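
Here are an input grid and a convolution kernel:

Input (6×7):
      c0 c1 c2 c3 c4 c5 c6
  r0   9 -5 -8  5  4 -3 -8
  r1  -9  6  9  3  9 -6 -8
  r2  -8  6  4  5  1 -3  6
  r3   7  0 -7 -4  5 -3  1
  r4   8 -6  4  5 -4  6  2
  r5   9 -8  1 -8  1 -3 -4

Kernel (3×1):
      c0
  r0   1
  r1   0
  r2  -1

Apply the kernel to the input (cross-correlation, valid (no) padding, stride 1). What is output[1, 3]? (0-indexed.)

The receptive field on the input at this output position is [3 / 5 / -4]. Elementwise product with the kernel and sum: 3·1 + -4·-1.

7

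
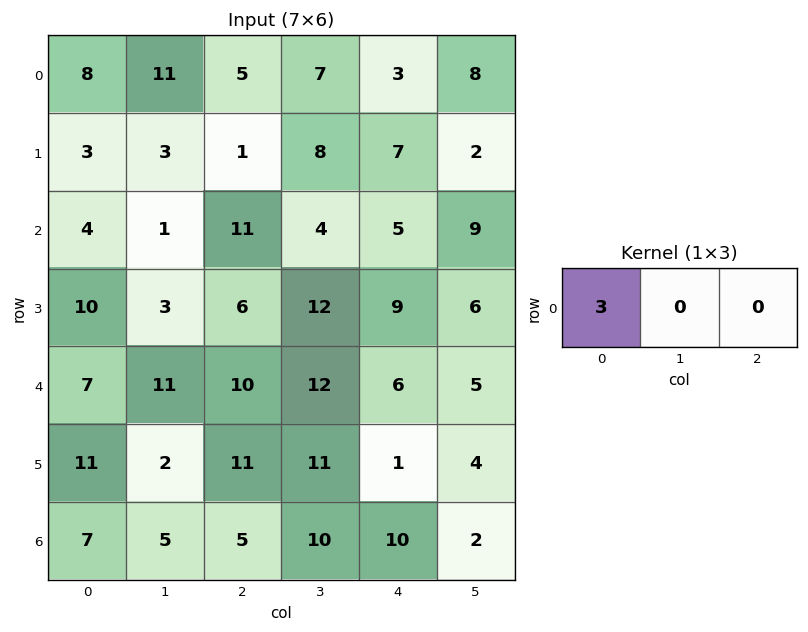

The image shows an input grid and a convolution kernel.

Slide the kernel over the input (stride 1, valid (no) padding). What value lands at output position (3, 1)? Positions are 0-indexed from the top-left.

9

The receptive field on the input at this output position is [3 6 12]. Elementwise product with the kernel and sum: 3·3.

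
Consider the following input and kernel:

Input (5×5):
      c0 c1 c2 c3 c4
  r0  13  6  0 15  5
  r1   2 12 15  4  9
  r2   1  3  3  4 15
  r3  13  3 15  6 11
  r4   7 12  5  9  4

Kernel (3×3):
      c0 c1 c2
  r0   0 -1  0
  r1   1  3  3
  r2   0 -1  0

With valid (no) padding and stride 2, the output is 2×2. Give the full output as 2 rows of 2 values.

74 35
52 53

Output[0,0]: The receptive field on the input at this output position is [13 6 0 / 2 12 15 / 1 3 3]. Elementwise product with the kernel and sum: 6·-1 + 2·1 + 12·3 + 15·3 + 3·-1.
Output[0,1]: The receptive field on the input at this output position is [0 15 5 / 15 4 9 / 3 4 15]. Elementwise product with the kernel and sum: 15·-1 + 15·1 + 4·3 + 9·3 + 4·-1.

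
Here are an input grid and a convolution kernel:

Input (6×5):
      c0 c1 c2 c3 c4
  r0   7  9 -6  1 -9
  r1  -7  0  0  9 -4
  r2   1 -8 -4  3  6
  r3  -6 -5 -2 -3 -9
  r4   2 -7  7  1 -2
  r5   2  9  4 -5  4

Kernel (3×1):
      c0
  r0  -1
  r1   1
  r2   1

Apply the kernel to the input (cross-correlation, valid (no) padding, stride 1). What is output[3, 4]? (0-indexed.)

The receptive field on the input at this output position is [-9 / -2 / 4]. Elementwise product with the kernel and sum: -9·-1 + -2·1 + 4·1.

11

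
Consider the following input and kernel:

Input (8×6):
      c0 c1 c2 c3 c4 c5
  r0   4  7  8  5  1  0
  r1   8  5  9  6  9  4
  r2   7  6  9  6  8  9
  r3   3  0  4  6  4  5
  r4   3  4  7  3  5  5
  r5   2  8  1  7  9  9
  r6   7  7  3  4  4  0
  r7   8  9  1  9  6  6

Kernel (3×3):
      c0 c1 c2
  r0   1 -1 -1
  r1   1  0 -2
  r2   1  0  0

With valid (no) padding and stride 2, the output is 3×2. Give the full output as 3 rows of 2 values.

-14 2
-10 -2
-1 -15

Output[0,0]: The receptive field on the input at this output position is [4 7 8 / 8 5 9 / 7 6 9]. Elementwise product with the kernel and sum: 4·1 + 7·-1 + 8·-1 + 8·1 + 9·-2 + 7·1.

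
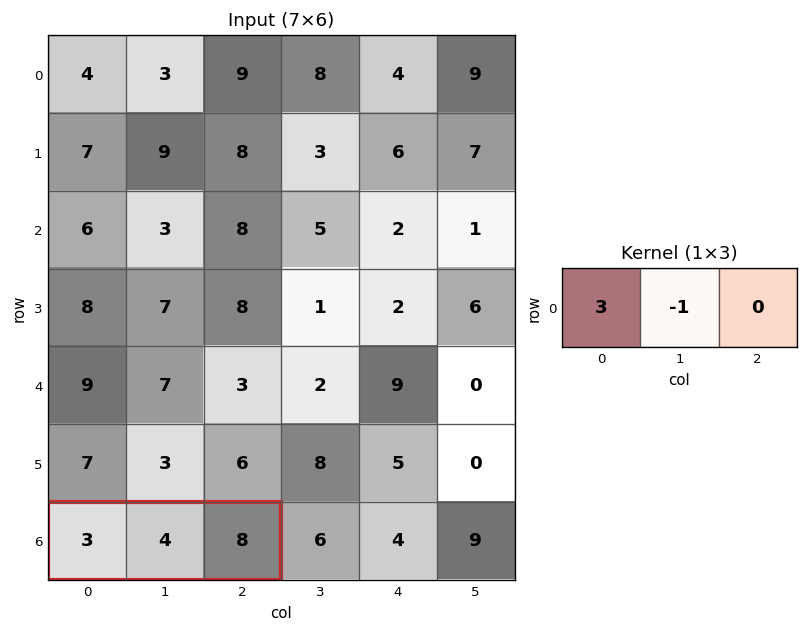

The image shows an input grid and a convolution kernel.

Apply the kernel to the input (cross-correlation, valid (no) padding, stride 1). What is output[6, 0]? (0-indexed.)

The receptive field on the input at this output position is [3 4 8]. Elementwise product with the kernel and sum: 3·3 + 4·-1.

5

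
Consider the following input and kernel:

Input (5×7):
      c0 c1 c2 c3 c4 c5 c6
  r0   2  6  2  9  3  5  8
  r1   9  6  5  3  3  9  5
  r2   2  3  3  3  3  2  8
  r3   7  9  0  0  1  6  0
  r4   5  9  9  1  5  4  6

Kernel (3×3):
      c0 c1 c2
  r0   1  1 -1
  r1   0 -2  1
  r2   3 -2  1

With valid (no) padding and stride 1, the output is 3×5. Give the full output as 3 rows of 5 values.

Output[0,0]: The receptive field on the input at this output position is [2 6 2 / 9 6 5 / 2 3 3]. Elementwise product with the kernel and sum: 2·1 + 6·1 + 2·-1 + 6·-2 + 5·1 + 2·3 + 3·-2 + 3·1.
Output[0,1]: The receptive field on the input at this output position is [6 2 9 / 6 5 3 / 3 3 3]. Elementwise product with the kernel and sum: 6·1 + 2·1 + 9·-1 + 5·-2 + 3·1 + 3·3 + 3·-2 + 3·1.

2 -2 11 15 0
10 32 3 -3 2
-10 13 34 5 -2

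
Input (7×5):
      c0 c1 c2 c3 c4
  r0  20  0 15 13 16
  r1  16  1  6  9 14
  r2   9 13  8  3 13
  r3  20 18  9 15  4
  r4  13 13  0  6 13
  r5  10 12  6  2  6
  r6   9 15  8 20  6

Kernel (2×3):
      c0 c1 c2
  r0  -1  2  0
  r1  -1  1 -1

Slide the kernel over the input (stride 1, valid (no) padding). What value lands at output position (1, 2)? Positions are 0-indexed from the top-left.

The receptive field on the input at this output position is [6 9 14 / 8 3 13]. Elementwise product with the kernel and sum: 6·-1 + 9·2 + 8·-1 + 3·1 + 13·-1.

-6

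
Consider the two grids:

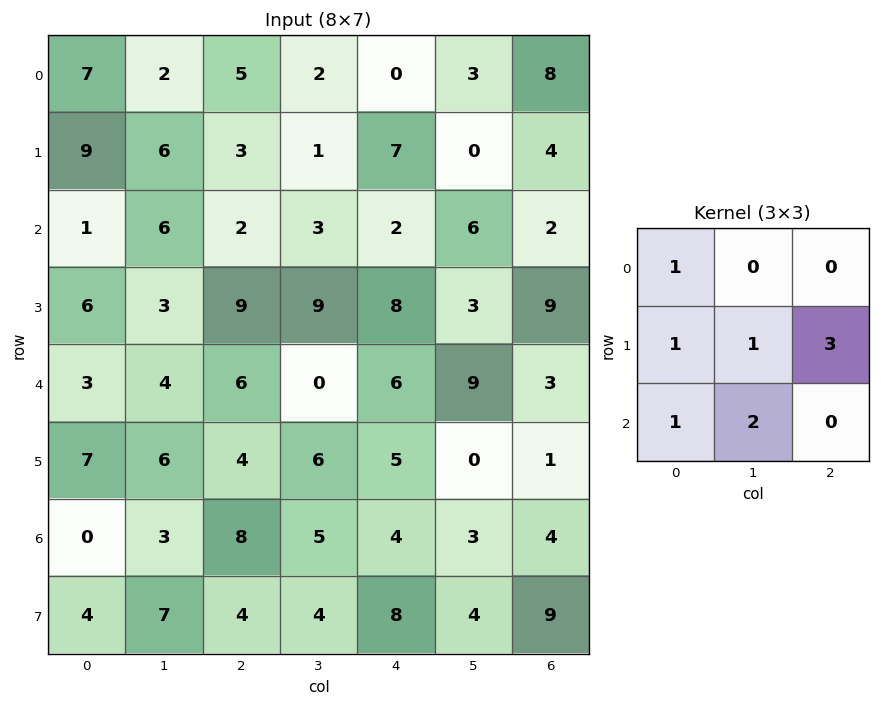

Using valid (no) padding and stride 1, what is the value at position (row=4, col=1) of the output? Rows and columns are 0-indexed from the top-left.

51

The receptive field on the input at this output position is [4 6 0 / 6 4 6 / 3 8 5]. Elementwise product with the kernel and sum: 4·1 + 6·1 + 4·1 + 6·3 + 3·1 + 8·2.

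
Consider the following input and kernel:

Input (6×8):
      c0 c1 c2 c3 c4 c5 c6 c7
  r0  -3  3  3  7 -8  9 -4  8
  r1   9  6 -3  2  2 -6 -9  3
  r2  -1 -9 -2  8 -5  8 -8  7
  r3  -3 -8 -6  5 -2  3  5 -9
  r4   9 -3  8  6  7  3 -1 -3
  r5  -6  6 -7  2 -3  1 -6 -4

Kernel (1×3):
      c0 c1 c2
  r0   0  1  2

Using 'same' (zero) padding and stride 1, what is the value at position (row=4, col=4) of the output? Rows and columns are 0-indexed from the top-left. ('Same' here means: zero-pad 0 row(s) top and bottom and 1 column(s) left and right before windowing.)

The receptive field on the zero-padded input at this output position is [6 7 3]. Elementwise product with the kernel and sum: 7·1 + 3·2.

13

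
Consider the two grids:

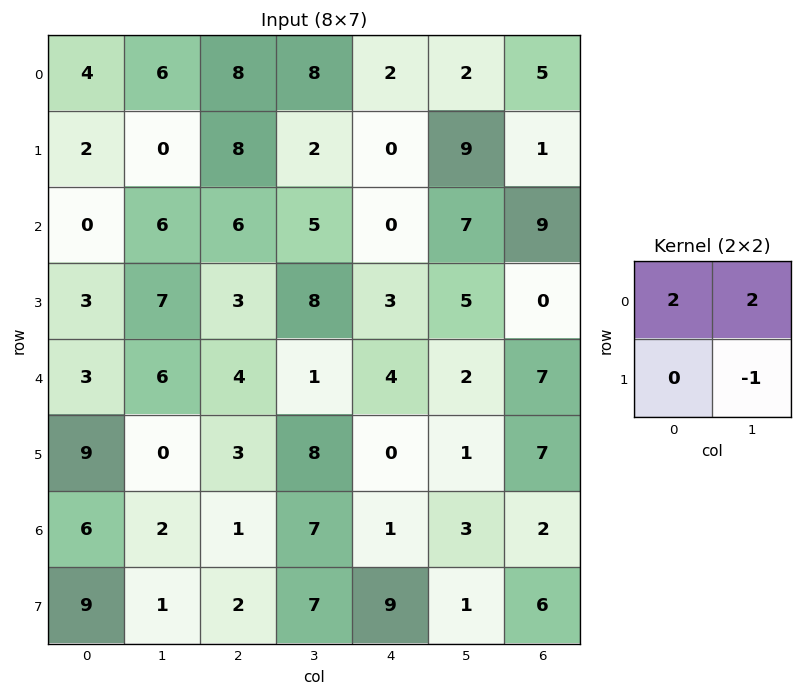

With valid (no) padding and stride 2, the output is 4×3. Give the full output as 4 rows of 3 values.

Output[0,0]: The receptive field on the input at this output position is [4 6 / 2 0]. Elementwise product with the kernel and sum: 4·2 + 6·2 + 0·-1.
Output[0,1]: The receptive field on the input at this output position is [8 8 / 8 2]. Elementwise product with the kernel and sum: 8·2 + 8·2 + 2·-1.

20 30 -1
5 14 9
18 2 11
15 9 7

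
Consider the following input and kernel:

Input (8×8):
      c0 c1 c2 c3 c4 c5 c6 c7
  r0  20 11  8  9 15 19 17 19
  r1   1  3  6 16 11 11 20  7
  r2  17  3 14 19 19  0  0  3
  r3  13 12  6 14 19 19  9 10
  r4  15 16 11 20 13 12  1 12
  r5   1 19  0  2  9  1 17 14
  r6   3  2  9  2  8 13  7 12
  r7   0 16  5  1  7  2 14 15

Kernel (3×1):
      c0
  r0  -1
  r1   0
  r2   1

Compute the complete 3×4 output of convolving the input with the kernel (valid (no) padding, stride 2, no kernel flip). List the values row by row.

-3 6 4 -17
-2 -3 -6 1
-12 -2 -5 6

Output[0,0]: The receptive field on the input at this output position is [20 / 1 / 17]. Elementwise product with the kernel and sum: 20·-1 + 17·1.
Output[0,1]: The receptive field on the input at this output position is [8 / 6 / 14]. Elementwise product with the kernel and sum: 8·-1 + 14·1.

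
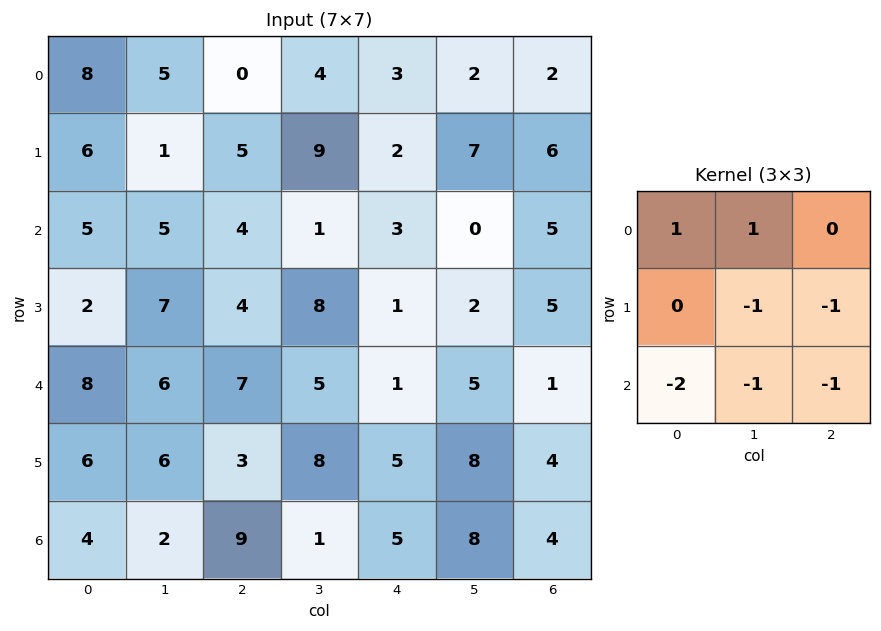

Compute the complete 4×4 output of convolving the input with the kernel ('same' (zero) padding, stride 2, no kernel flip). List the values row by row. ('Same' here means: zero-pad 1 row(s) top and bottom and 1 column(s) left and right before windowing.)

-20 -20 -32 -22
-13 -25 -11 -1
-24 -24 -26 -14
0 -1 0 8

Output[0,0]: The receptive field on the zero-padded input at this output position is [0 0 0 / 0 8 5 / 0 6 1]. Elementwise product with the kernel and sum: 0·1 + 0·1 + 8·-1 + 5·-1 + 0·-2 + 6·-1 + 1·-1.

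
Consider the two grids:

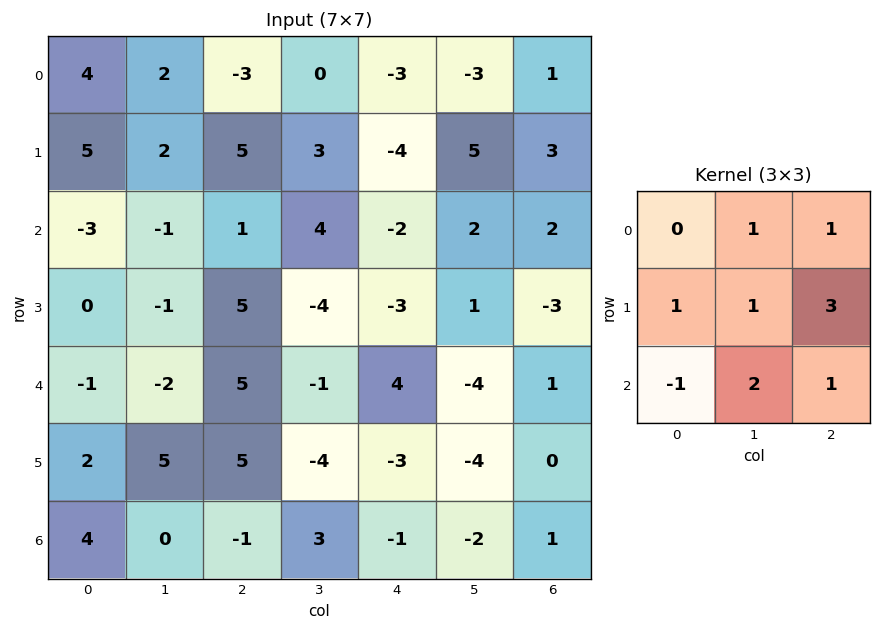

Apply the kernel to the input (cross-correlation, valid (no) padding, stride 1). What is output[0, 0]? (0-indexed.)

23

The receptive field on the input at this output position is [4 2 -3 / 5 2 5 / -3 -1 1]. Elementwise product with the kernel and sum: 2·1 + -3·1 + 5·1 + 2·1 + 5·3 + -3·-1 + -1·2 + 1·1.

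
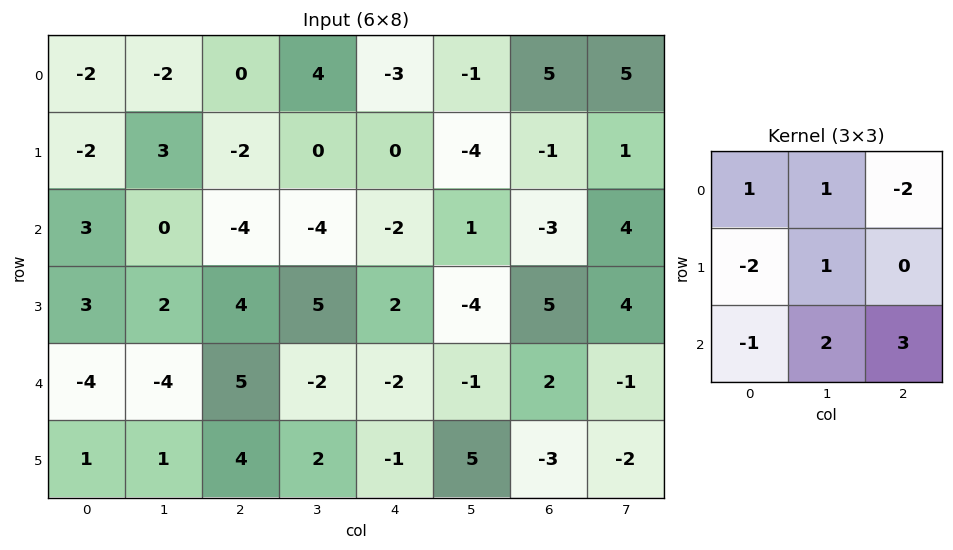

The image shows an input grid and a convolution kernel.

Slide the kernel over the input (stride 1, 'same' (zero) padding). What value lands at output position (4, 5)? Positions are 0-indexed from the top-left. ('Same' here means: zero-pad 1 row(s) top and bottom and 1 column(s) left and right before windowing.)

-7

The receptive field on the zero-padded input at this output position is [2 -4 5 / -2 -1 2 / -1 5 -3]. Elementwise product with the kernel and sum: 2·1 + -4·1 + 5·-2 + -2·-2 + -1·1 + -1·-1 + 5·2 + -3·3.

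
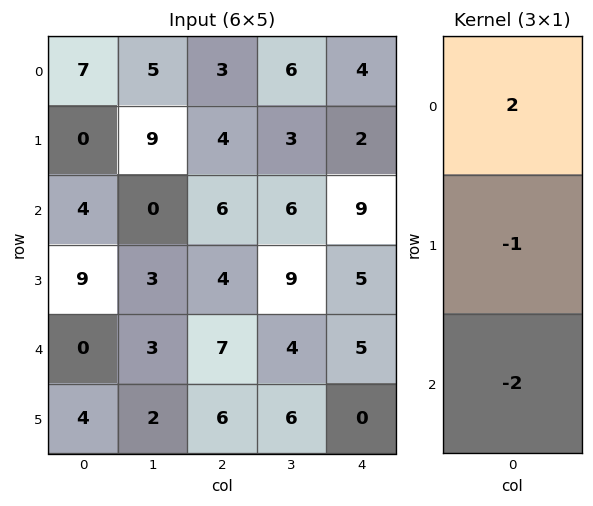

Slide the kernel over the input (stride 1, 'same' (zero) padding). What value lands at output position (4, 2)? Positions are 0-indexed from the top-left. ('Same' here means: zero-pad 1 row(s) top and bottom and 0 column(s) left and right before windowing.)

-11

The receptive field on the zero-padded input at this output position is [4 / 7 / 6]. Elementwise product with the kernel and sum: 4·2 + 7·-1 + 6·-2.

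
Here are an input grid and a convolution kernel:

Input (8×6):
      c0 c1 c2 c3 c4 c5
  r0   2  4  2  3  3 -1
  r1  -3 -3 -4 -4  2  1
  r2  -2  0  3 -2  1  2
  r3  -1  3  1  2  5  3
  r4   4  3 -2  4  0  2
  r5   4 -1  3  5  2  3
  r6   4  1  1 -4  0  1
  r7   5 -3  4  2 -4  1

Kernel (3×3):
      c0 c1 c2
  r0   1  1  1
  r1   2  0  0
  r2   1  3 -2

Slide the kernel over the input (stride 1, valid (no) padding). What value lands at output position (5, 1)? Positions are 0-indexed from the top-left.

The receptive field on the input at this output position is [-1 3 5 / 1 1 -4 / -3 4 2]. Elementwise product with the kernel and sum: -1·1 + 3·1 + 5·1 + 1·2 + -3·1 + 4·3 + 2·-2.

14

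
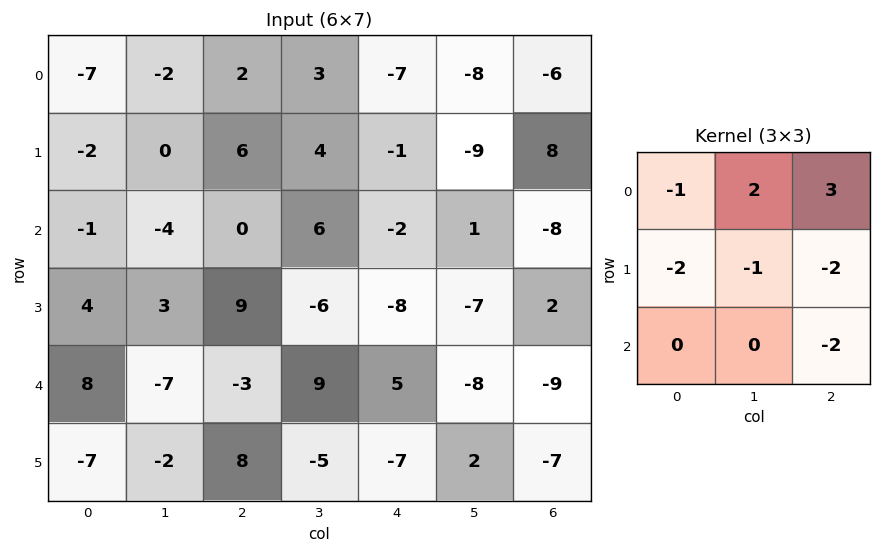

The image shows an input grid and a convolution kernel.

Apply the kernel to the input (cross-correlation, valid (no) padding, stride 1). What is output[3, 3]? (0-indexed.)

The receptive field on the input at this output position is [-6 -8 -7 / 9 5 -8 / -5 -7 2]. Elementwise product with the kernel and sum: -6·-1 + -8·2 + -7·3 + 9·-2 + 5·-1 + -8·-2 + 2·-2.

-42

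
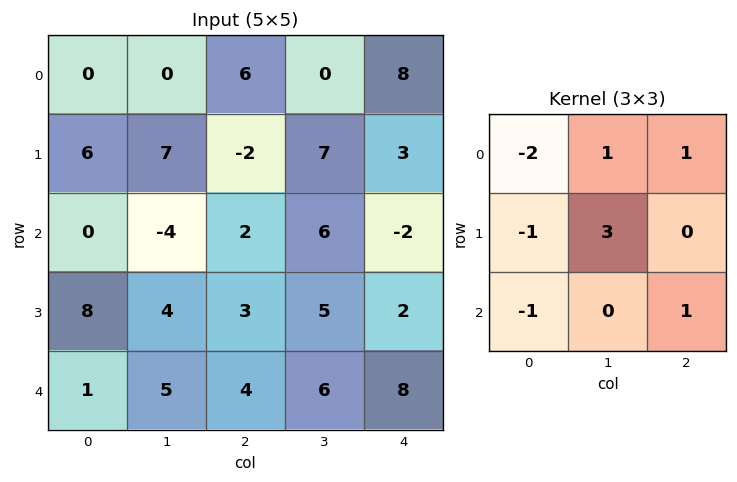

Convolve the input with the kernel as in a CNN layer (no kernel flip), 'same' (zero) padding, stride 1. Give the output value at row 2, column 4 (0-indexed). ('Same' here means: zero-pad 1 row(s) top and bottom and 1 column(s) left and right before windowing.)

-28

The receptive field on the zero-padded input at this output position is [7 3 0 / 6 -2 0 / 5 2 0]. Elementwise product with the kernel and sum: 7·-2 + 3·1 + 0·1 + 6·-1 + -2·3 + 5·-1 + 0·1.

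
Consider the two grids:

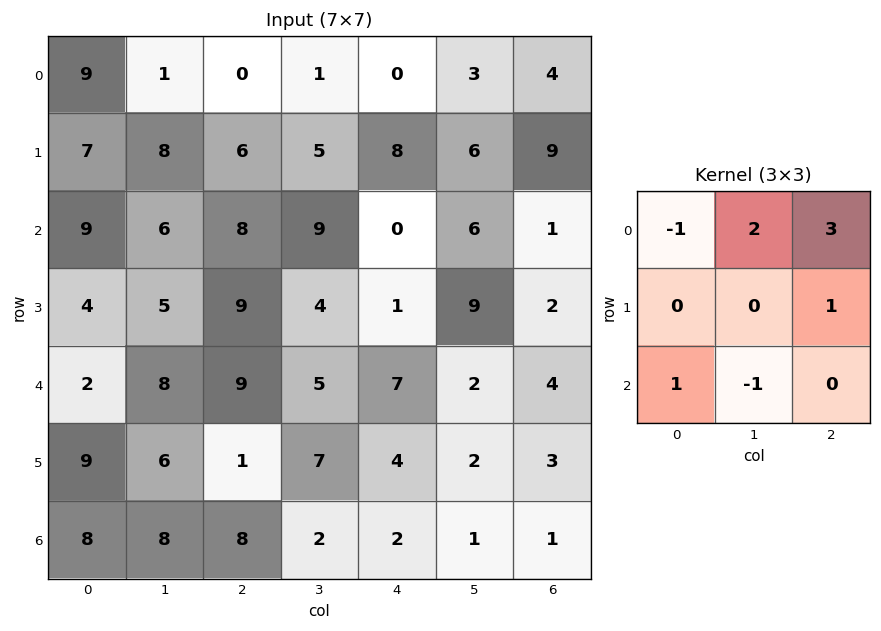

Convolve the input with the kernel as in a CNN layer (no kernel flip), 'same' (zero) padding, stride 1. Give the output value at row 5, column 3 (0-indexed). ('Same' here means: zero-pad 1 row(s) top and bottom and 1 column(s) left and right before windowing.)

The receptive field on the zero-padded input at this output position is [9 5 7 / 1 7 4 / 8 2 2]. Elementwise product with the kernel and sum: 9·-1 + 5·2 + 7·3 + 4·1 + 8·1 + 2·-1.

32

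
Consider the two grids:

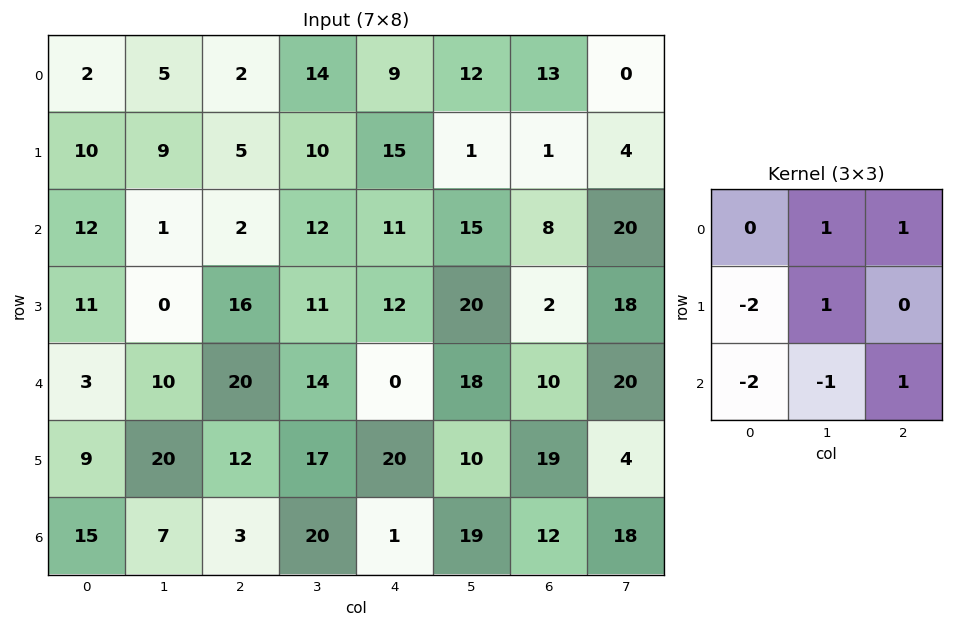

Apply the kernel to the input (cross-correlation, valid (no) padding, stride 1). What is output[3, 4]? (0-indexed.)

9

The receptive field on the input at this output position is [12 20 2 / 0 18 10 / 20 10 19]. Elementwise product with the kernel and sum: 20·1 + 2·1 + 0·-2 + 18·1 + 20·-2 + 10·-1 + 19·1.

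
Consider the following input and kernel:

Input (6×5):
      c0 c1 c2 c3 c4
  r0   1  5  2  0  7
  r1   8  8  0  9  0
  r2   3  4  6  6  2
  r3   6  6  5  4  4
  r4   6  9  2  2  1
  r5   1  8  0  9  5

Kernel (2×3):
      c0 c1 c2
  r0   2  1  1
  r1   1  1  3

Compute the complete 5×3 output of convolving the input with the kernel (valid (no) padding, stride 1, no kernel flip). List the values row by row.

Output[0,0]: The receptive field on the input at this output position is [1 5 2 / 8 8 0]. Elementwise product with the kernel and sum: 1·2 + 5·1 + 2·1 + 8·1 + 8·1 + 0·3.

25 47 20
49 53 27
43 43 41
44 38 25
32 57 31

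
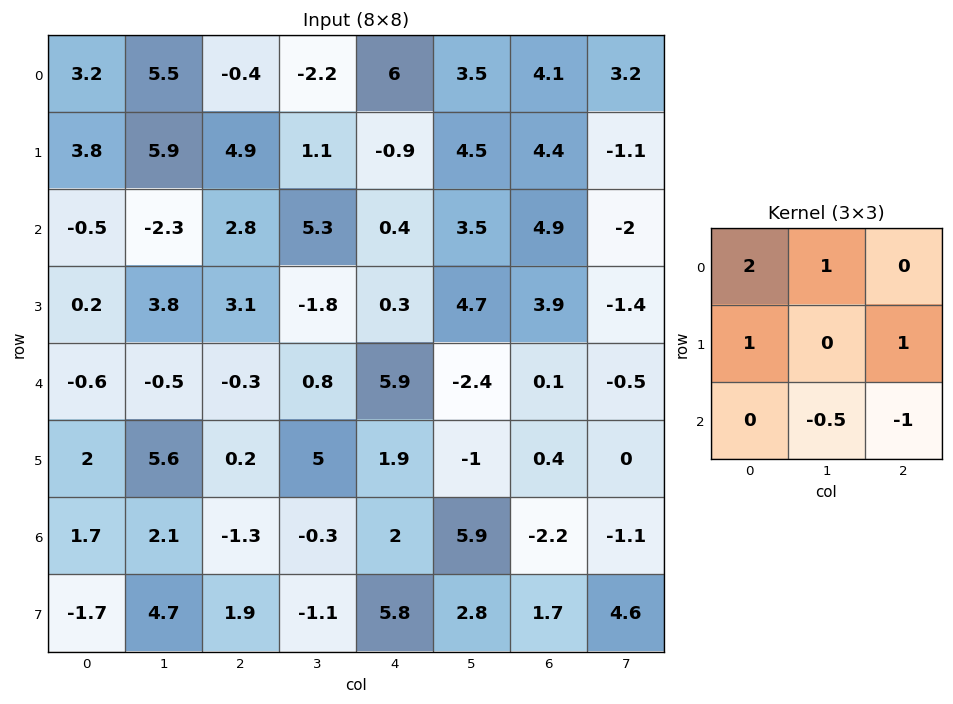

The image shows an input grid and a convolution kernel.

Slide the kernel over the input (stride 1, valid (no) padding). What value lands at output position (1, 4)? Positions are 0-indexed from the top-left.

1.75

The receptive field on the input at this output position is [-0.9 4.5 4.4 / 0.4 3.5 4.9 / 0.3 4.7 3.9]. Elementwise product with the kernel and sum: -0.9·2 + 4.5·1 + 0.4·1 + 4.9·1 + 4.7·-0.5 + 3.9·-1.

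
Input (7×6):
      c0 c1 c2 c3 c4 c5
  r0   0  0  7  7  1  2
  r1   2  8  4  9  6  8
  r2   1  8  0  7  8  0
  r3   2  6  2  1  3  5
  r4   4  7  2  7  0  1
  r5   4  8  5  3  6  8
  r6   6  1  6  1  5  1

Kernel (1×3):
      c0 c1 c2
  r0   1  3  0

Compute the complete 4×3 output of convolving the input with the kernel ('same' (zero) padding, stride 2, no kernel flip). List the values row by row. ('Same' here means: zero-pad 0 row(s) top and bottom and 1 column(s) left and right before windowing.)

Output[0,0]: The receptive field on the zero-padded input at this output position is [0 0 0]. Elementwise product with the kernel and sum: 0·1 + 0·3.
Output[0,1]: The receptive field on the zero-padded input at this output position is [0 7 7]. Elementwise product with the kernel and sum: 0·1 + 7·3.

0 21 10
3 8 31
12 13 7
18 19 16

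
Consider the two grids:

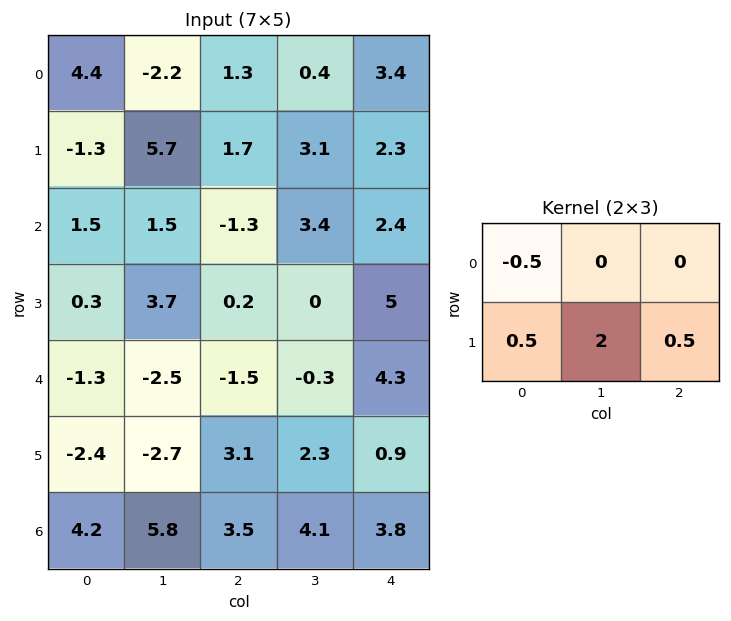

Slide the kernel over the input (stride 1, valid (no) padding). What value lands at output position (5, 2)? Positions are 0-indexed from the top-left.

The receptive field on the input at this output position is [3.1 2.3 0.9 / 3.5 4.1 3.8]. Elementwise product with the kernel and sum: 3.1·-0.5 + 3.5·0.5 + 4.1·2 + 3.8·0.5.

10.3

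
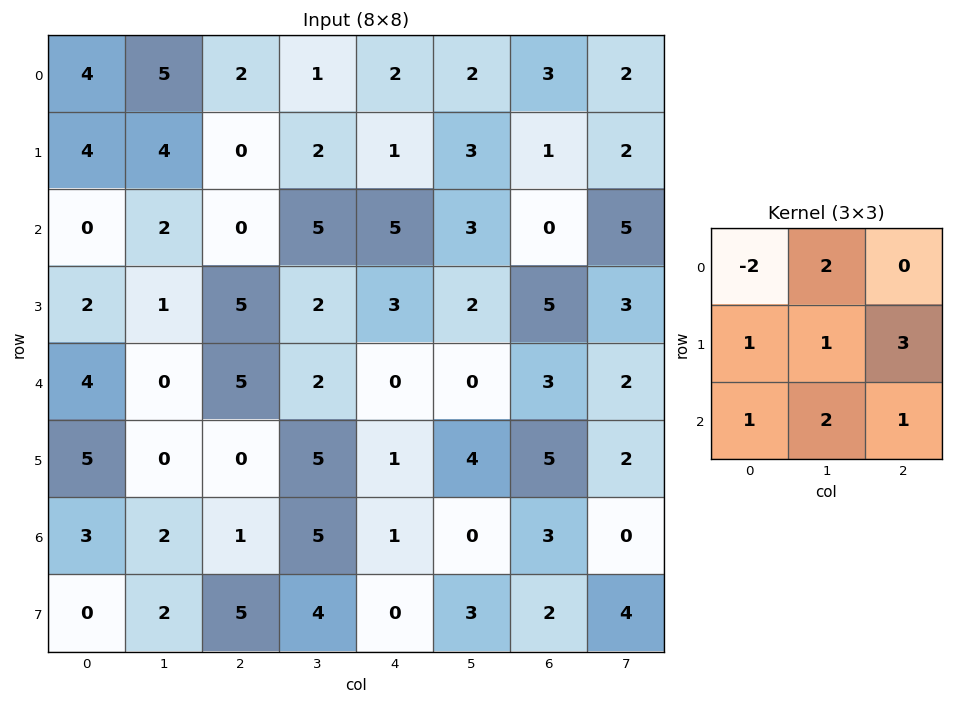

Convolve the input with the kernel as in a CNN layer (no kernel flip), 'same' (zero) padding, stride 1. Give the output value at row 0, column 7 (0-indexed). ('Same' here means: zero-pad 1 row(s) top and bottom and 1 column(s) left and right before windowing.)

The receptive field on the zero-padded input at this output position is [0 0 0 / 3 2 0 / 1 2 0]. Elementwise product with the kernel and sum: 0·-2 + 0·2 + 3·1 + 2·1 + 0·3 + 1·1 + 2·2 + 0·1.

10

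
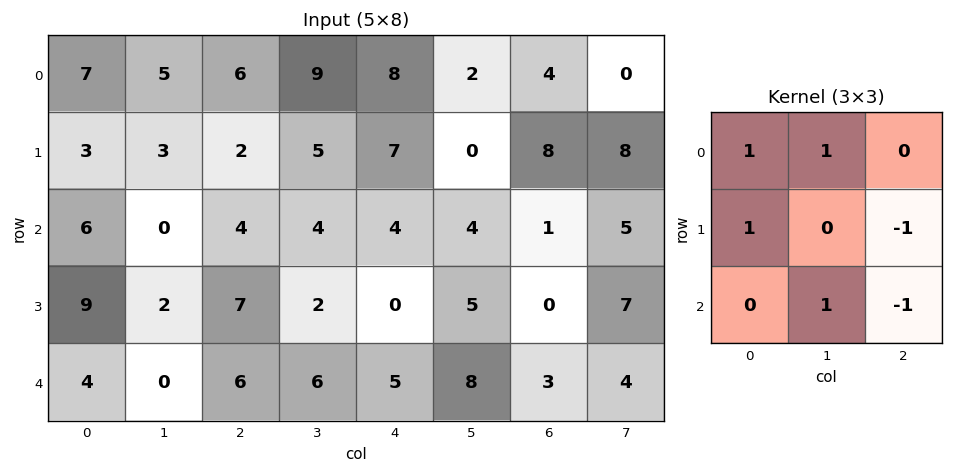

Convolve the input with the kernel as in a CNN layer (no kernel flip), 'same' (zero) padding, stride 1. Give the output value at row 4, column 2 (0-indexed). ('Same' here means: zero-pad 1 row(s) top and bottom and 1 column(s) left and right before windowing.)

The receptive field on the zero-padded input at this output position is [2 7 2 / 0 6 6 / 0 0 0]. Elementwise product with the kernel and sum: 2·1 + 7·1 + 0·1 + 6·-1 + 0·1 + 0·-1.

3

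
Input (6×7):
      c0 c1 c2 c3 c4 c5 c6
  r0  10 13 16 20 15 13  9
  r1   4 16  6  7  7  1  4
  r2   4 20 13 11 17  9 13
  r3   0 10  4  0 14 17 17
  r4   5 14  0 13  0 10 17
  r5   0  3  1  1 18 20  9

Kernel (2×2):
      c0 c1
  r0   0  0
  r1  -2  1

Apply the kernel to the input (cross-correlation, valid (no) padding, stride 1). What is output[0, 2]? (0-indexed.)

The receptive field on the input at this output position is [16 20 / 6 7]. Elementwise product with the kernel and sum: 6·-2 + 7·1.

-5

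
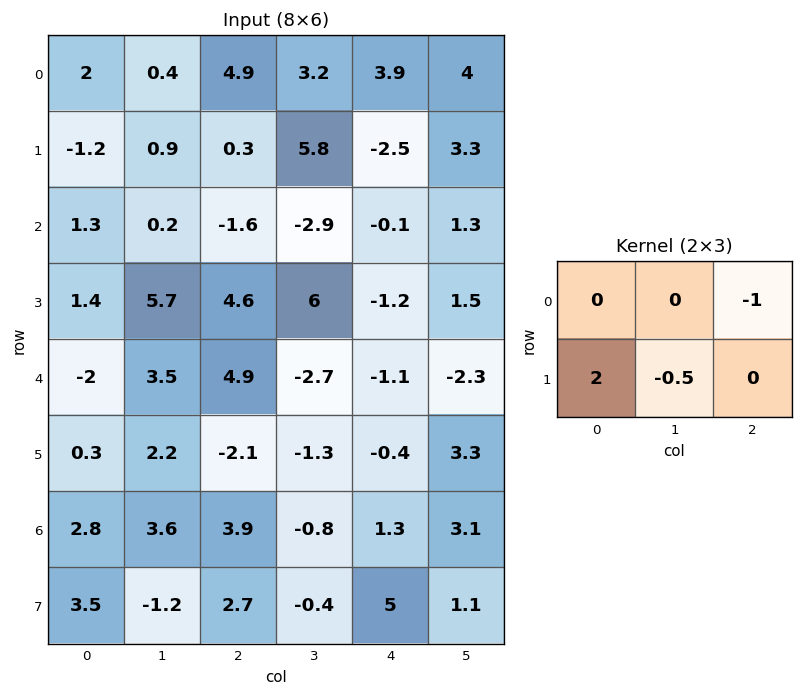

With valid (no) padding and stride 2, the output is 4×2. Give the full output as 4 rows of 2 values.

-7.75 -6.2
1.55 6.3
-5.4 -2.45
3.7 4.3

Output[0,0]: The receptive field on the input at this output position is [2 0.4 4.9 / -1.2 0.9 0.3]. Elementwise product with the kernel and sum: 4.9·-1 + -1.2·2 + 0.9·-0.5.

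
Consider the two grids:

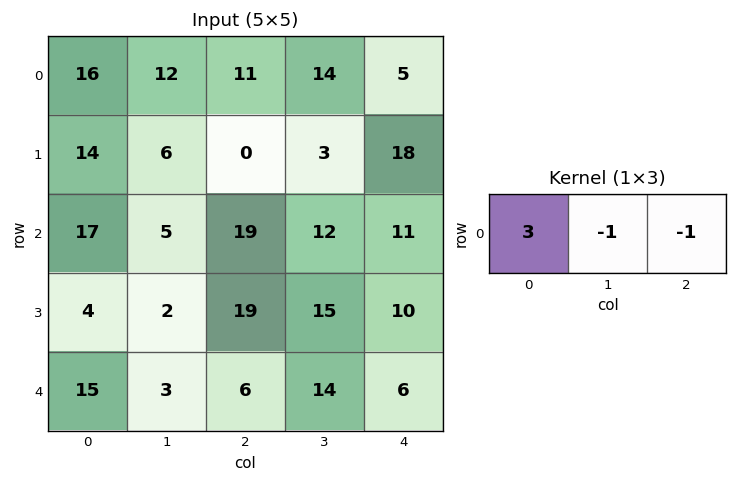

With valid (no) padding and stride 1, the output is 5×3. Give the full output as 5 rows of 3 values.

Output[0,0]: The receptive field on the input at this output position is [16 12 11]. Elementwise product with the kernel and sum: 16·3 + 12·-1 + 11·-1.
Output[0,1]: The receptive field on the input at this output position is [12 11 14]. Elementwise product with the kernel and sum: 12·3 + 11·-1 + 14·-1.

25 11 14
36 15 -21
27 -16 34
-9 -28 32
36 -11 -2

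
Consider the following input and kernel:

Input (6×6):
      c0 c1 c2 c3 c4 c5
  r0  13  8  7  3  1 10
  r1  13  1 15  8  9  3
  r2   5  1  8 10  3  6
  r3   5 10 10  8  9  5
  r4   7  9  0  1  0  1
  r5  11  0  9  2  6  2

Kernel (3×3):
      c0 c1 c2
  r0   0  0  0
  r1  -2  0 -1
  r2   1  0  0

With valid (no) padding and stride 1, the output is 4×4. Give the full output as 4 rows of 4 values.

-36 -9 -31 -9
-13 -2 -9 -18
-13 -19 -29 -20
-3 -19 9 -1

Output[0,0]: The receptive field on the input at this output position is [13 8 7 / 13 1 15 / 5 1 8]. Elementwise product with the kernel and sum: 13·-2 + 15·-1 + 5·1.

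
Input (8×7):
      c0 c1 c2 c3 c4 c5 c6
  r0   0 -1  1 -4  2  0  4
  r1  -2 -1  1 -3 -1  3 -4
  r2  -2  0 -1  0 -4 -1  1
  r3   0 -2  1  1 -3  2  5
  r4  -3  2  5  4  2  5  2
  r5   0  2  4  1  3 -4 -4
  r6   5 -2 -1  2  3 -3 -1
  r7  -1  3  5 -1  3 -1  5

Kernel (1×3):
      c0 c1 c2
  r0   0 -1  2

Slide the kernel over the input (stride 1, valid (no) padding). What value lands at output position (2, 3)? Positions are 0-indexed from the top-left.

2

The receptive field on the input at this output position is [0 -4 -1]. Elementwise product with the kernel and sum: -4·-1 + -1·2.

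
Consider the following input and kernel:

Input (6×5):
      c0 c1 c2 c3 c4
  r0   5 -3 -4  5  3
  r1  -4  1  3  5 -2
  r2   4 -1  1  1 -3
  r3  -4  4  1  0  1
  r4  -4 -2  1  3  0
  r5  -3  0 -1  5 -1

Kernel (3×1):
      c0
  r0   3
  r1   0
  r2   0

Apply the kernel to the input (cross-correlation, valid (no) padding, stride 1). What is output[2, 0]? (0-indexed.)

The receptive field on the input at this output position is [4 / -4 / -4]. Elementwise product with the kernel and sum: 4·3.

12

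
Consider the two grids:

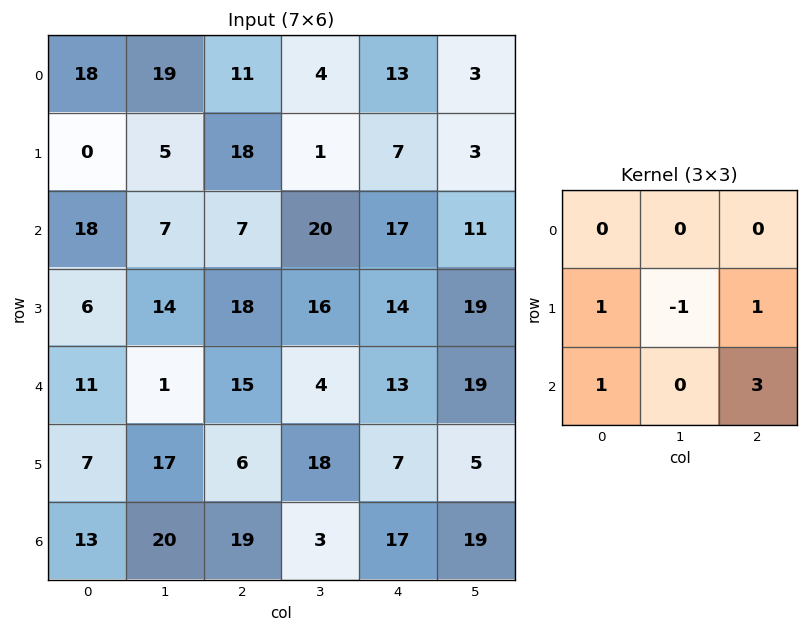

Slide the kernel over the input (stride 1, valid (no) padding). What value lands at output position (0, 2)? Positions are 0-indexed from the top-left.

82

The receptive field on the input at this output position is [11 4 13 / 18 1 7 / 7 20 17]. Elementwise product with the kernel and sum: 18·1 + 1·-1 + 7·1 + 7·1 + 17·3.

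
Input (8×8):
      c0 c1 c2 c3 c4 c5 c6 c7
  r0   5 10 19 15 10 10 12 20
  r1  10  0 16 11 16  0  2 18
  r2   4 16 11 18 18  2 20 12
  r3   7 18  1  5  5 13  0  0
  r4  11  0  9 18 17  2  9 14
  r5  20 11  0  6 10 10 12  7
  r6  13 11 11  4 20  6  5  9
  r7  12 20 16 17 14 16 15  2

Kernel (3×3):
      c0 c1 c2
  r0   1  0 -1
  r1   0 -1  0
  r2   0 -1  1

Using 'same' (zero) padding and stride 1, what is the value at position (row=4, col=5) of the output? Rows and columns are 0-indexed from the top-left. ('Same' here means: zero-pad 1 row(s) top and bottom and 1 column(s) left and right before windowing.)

5

The receptive field on the zero-padded input at this output position is [5 13 0 / 17 2 9 / 10 10 12]. Elementwise product with the kernel and sum: 5·1 + 0·-1 + 2·-1 + 10·-1 + 12·1.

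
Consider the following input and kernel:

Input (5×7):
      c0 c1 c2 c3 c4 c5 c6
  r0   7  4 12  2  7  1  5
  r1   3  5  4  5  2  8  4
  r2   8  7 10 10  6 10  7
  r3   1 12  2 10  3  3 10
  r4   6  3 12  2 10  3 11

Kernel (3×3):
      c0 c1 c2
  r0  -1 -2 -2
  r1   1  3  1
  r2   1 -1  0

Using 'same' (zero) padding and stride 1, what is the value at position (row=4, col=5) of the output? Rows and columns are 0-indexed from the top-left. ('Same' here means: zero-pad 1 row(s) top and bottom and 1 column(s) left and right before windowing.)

1

The receptive field on the zero-padded input at this output position is [3 3 10 / 10 3 11 / 0 0 0]. Elementwise product with the kernel and sum: 3·-1 + 3·-2 + 10·-2 + 10·1 + 3·3 + 11·1 + 0·1 + 0·-1.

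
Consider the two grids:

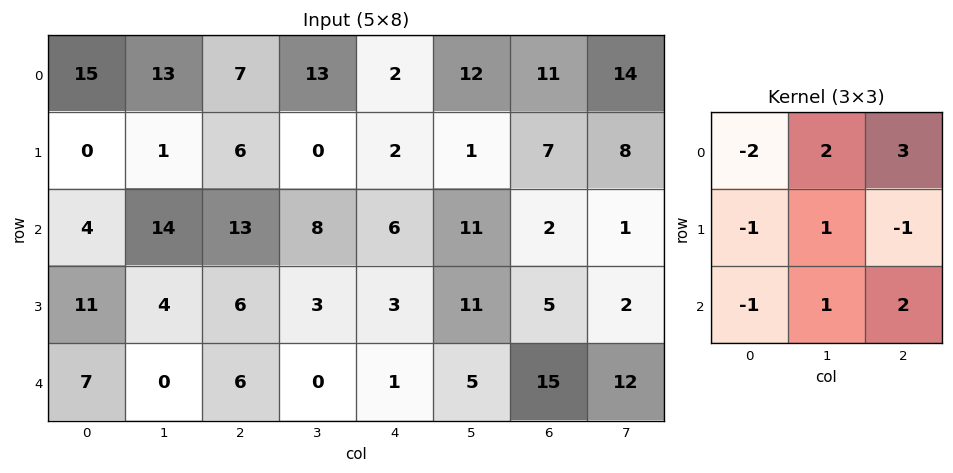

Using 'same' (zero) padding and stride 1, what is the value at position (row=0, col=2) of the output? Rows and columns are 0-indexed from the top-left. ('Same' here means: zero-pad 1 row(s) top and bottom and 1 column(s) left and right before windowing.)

The receptive field on the zero-padded input at this output position is [0 0 0 / 13 7 13 / 1 6 0]. Elementwise product with the kernel and sum: 0·-2 + 0·2 + 0·3 + 13·-1 + 7·1 + 13·-1 + 1·-1 + 6·1 + 0·2.

-14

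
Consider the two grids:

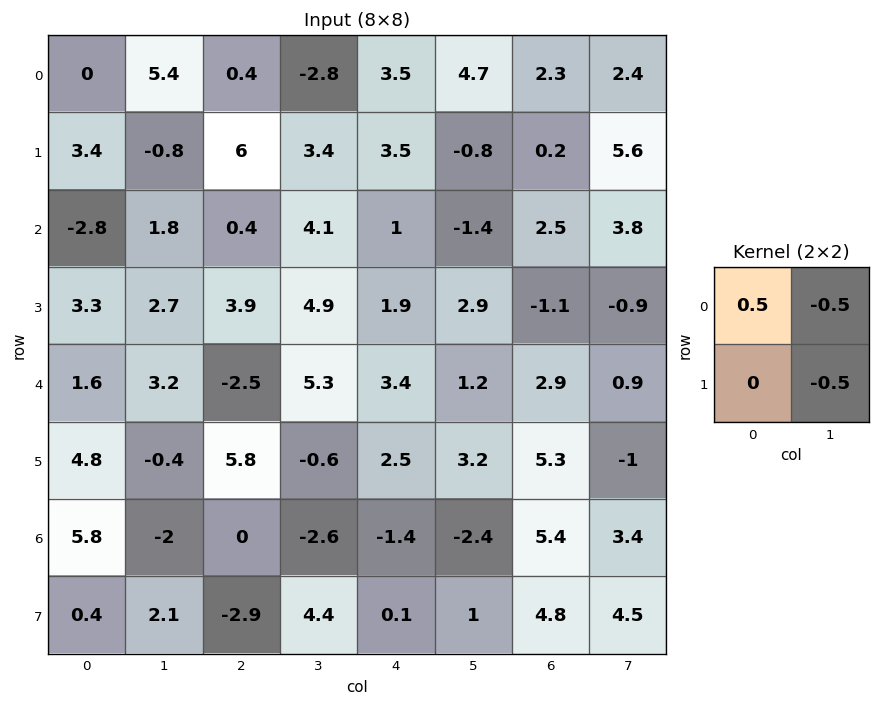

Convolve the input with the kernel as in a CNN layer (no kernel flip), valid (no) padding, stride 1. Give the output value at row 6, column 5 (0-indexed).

-6.3

The receptive field on the input at this output position is [-2.4 5.4 / 1 4.8]. Elementwise product with the kernel and sum: -2.4·0.5 + 5.4·-0.5 + 4.8·-0.5.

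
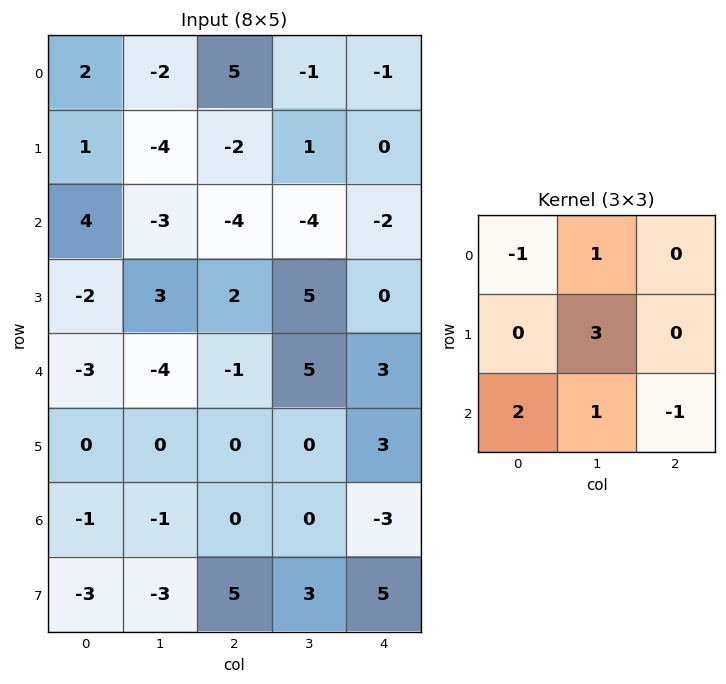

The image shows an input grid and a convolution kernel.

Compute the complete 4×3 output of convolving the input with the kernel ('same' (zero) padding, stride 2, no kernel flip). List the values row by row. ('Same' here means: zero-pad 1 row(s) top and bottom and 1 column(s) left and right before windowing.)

Output[0,0]: The receptive field on the zero-padded input at this output position is [0 0 0 / 0 2 -2 / 0 1 -4]. Elementwise product with the kernel and sum: 0·-1 + 0·1 + 2·3 + 0·2 + 1·1 + -4·-1.
Output[0,1]: The receptive field on the zero-padded input at this output position is [0 0 0 / -2 5 -1 / -4 -2 1]. Elementwise product with the kernel and sum: 0·-1 + 0·1 + 5·3 + -4·2 + -2·1 + 1·-1.

11 4 -1
8 -7 3
-11 -4 7
-3 -4 5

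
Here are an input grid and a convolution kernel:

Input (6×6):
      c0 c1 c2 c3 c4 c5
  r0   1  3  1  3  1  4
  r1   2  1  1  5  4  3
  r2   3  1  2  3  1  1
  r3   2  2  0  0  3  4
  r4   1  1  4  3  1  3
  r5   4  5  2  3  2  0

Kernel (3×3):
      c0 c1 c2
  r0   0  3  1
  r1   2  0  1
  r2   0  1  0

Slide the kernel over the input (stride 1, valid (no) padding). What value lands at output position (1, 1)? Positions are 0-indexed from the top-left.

13

The receptive field on the input at this output position is [1 1 5 / 1 2 3 / 2 0 0]. Elementwise product with the kernel and sum: 1·3 + 5·1 + 1·2 + 3·1 + 0·1.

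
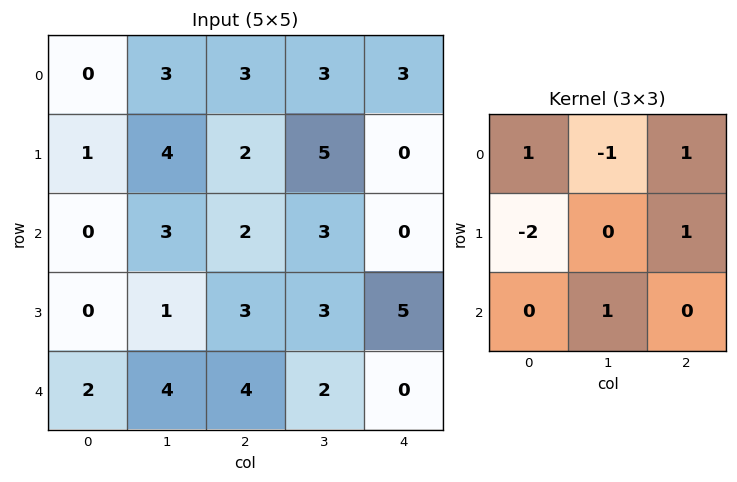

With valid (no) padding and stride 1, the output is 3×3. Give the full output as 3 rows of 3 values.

Output[0,0]: The receptive field on the input at this output position is [0 3 3 / 1 4 2 / 0 3 2]. Elementwise product with the kernel and sum: 0·1 + 3·-1 + 3·1 + 1·-2 + 2·1 + 3·1.

3 2 2
2 7 -4
6 9 0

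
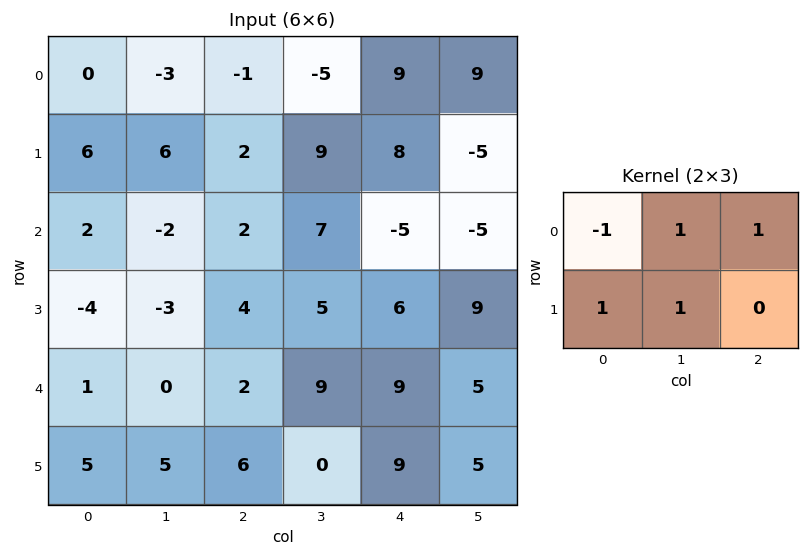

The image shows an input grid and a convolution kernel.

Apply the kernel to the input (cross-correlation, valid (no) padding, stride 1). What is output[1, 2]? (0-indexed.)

The receptive field on the input at this output position is [2 9 8 / 2 7 -5]. Elementwise product with the kernel and sum: 2·-1 + 9·1 + 8·1 + 2·1 + 7·1.

24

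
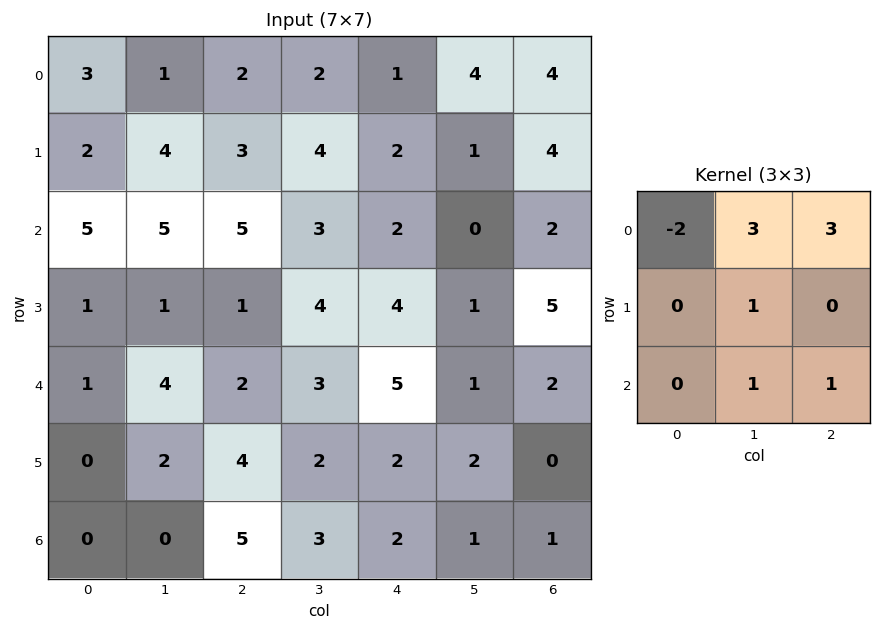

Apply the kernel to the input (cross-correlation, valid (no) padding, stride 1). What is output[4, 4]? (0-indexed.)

3

The receptive field on the input at this output position is [5 1 2 / 2 2 0 / 2 1 1]. Elementwise product with the kernel and sum: 5·-2 + 1·3 + 2·3 + 2·1 + 1·1 + 1·1.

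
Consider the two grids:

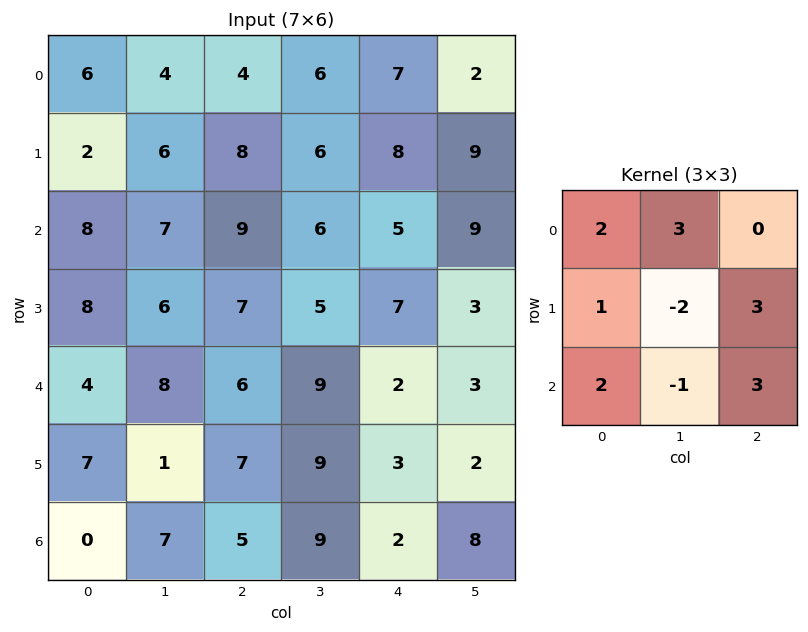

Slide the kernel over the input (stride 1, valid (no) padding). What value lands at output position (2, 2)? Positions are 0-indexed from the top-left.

63

The receptive field on the input at this output position is [9 6 5 / 7 5 7 / 6 9 2]. Elementwise product with the kernel and sum: 9·2 + 6·3 + 7·1 + 5·-2 + 7·3 + 6·2 + 9·-1 + 2·3.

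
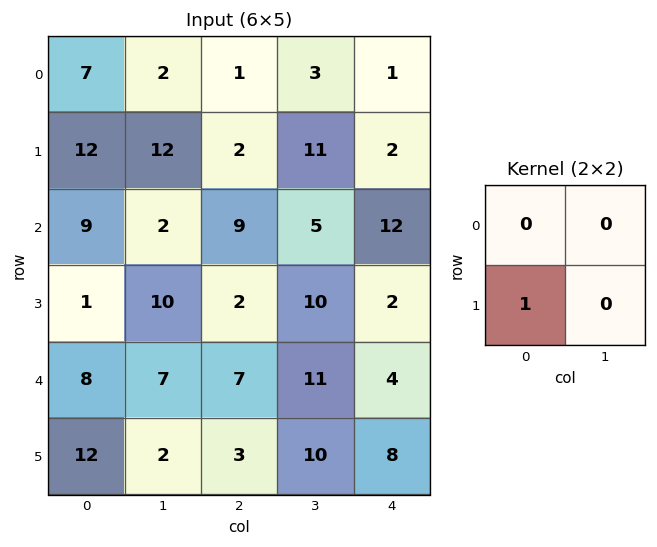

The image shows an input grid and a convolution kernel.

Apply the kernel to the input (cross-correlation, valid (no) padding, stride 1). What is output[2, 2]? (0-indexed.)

The receptive field on the input at this output position is [9 5 / 2 10]. Elementwise product with the kernel and sum: 2·1.

2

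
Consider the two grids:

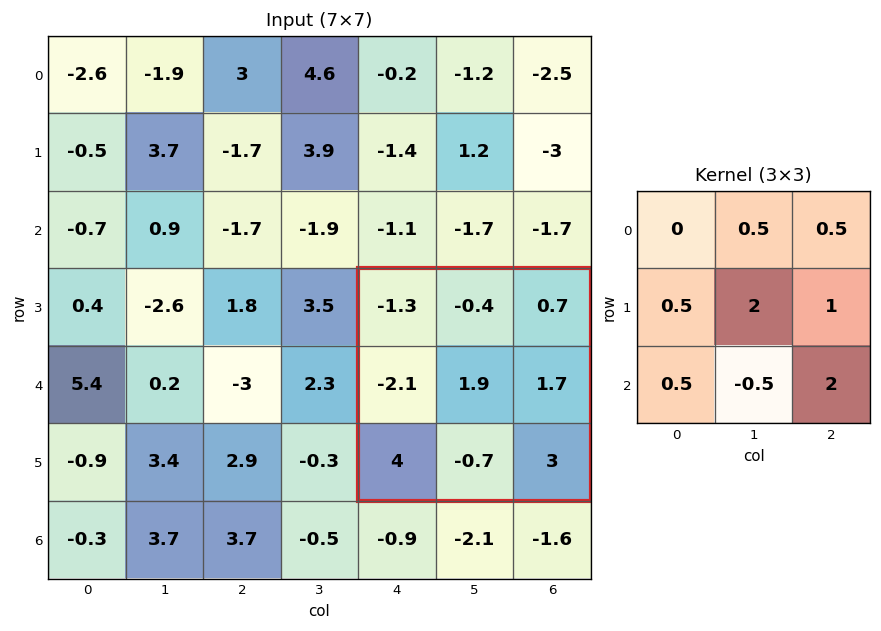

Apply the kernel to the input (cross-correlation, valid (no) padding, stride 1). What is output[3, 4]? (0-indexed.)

12.95

The receptive field on the input at this output position is [-1.3 -0.4 0.7 / -2.1 1.9 1.7 / 4 -0.7 3]. Elementwise product with the kernel and sum: -0.4·0.5 + 0.7·0.5 + -2.1·0.5 + 1.9·2 + 1.7·1 + 4·0.5 + -0.7·-0.5 + 3·2.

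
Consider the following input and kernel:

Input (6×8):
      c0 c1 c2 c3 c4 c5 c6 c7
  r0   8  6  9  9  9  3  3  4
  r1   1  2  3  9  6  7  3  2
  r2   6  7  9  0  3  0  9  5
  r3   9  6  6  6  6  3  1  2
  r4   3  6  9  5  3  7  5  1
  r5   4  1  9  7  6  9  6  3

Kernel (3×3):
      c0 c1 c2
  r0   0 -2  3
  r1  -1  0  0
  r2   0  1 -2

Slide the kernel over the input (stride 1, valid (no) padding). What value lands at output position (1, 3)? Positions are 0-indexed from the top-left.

The receptive field on the input at this output position is [9 6 7 / 0 3 0 / 6 6 3]. Elementwise product with the kernel and sum: 6·-2 + 7·3 + 0·-1 + 6·1 + 3·-2.

9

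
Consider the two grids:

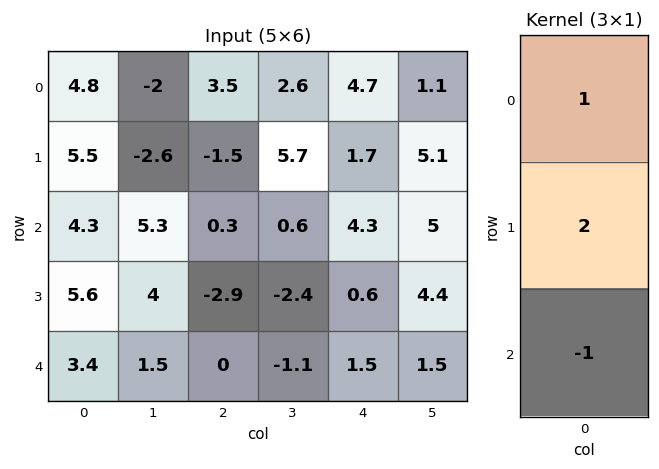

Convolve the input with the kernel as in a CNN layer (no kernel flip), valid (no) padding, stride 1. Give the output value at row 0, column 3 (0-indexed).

13.4

The receptive field on the input at this output position is [2.6 / 5.7 / 0.6]. Elementwise product with the kernel and sum: 2.6·1 + 5.7·2 + 0.6·-1.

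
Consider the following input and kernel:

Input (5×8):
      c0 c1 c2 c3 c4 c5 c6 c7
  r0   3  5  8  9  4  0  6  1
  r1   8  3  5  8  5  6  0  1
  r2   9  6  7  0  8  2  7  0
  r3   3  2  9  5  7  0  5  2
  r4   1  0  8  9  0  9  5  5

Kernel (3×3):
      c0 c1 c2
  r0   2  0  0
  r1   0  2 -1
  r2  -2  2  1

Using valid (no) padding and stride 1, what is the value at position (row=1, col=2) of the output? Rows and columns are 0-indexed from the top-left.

The receptive field on the input at this output position is [5 8 5 / 7 0 8 / 9 5 7]. Elementwise product with the kernel and sum: 5·2 + 0·2 + 8·-1 + 9·-2 + 5·2 + 7·1.

1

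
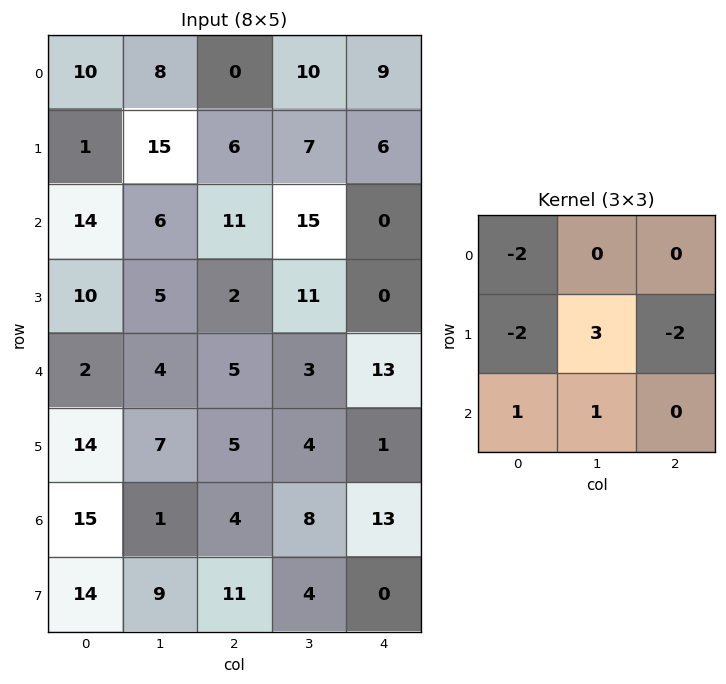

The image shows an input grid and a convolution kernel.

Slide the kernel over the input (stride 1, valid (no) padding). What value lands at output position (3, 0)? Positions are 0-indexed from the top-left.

The receptive field on the input at this output position is [10 5 2 / 2 4 5 / 14 7 5]. Elementwise product with the kernel and sum: 10·-2 + 2·-2 + 4·3 + 5·-2 + 14·1 + 7·1.

-1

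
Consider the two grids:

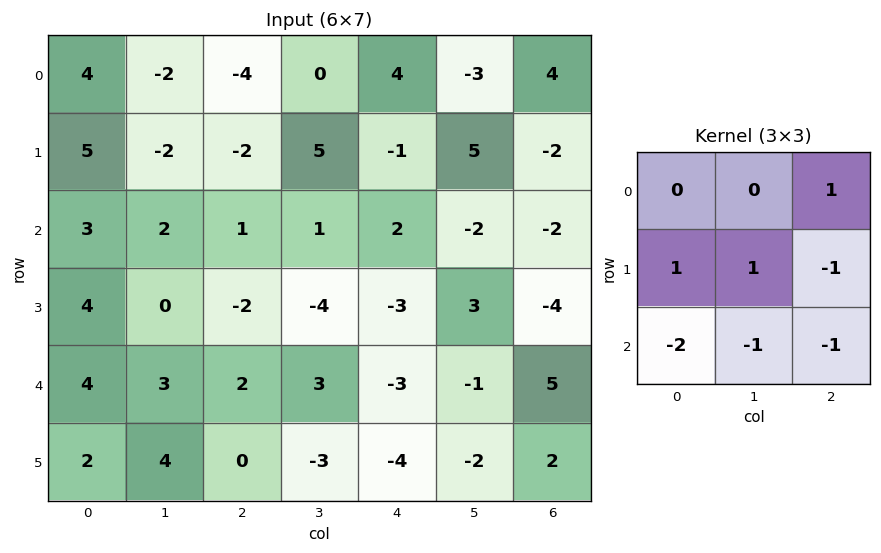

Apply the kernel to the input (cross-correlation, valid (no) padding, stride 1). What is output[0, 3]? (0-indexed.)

-6

The receptive field on the input at this output position is [0 4 -3 / 5 -1 5 / 1 2 -2]. Elementwise product with the kernel and sum: -3·1 + 5·1 + -1·1 + 5·-1 + 1·-2 + 2·-1 + -2·-1.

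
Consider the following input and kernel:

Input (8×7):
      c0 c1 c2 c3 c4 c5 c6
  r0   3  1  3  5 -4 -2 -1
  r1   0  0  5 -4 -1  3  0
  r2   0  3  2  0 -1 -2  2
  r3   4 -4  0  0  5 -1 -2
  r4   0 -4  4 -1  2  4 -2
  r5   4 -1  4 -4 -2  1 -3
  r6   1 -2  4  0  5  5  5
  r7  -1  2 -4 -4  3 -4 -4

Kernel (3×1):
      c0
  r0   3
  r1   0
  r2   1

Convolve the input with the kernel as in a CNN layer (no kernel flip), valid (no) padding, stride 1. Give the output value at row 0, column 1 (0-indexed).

The receptive field on the input at this output position is [1 / 0 / 3]. Elementwise product with the kernel and sum: 1·3 + 3·1.

6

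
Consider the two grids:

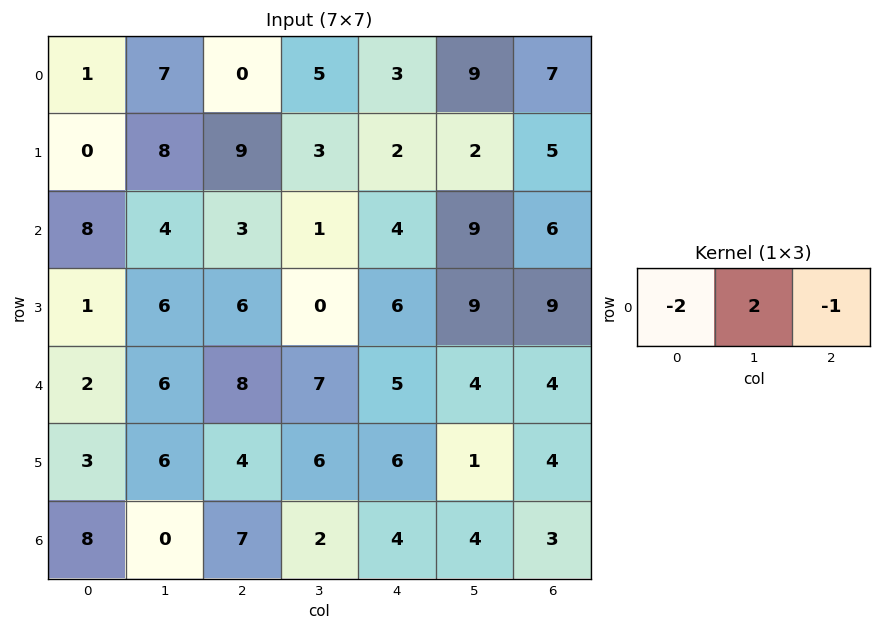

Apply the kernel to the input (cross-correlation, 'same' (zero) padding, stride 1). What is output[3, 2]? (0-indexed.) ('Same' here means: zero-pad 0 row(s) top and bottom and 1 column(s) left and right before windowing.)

The receptive field on the zero-padded input at this output position is [6 6 0]. Elementwise product with the kernel and sum: 6·-2 + 6·2 + 0·-1.

0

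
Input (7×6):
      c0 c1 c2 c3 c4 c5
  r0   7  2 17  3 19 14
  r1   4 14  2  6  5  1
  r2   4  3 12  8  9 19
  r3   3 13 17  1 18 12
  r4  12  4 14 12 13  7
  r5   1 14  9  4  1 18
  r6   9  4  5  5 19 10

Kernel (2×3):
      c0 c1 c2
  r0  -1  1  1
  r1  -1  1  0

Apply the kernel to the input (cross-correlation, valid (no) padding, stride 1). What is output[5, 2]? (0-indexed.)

The receptive field on the input at this output position is [9 4 1 / 5 5 19]. Elementwise product with the kernel and sum: 9·-1 + 4·1 + 1·1 + 5·-1 + 5·1.

-4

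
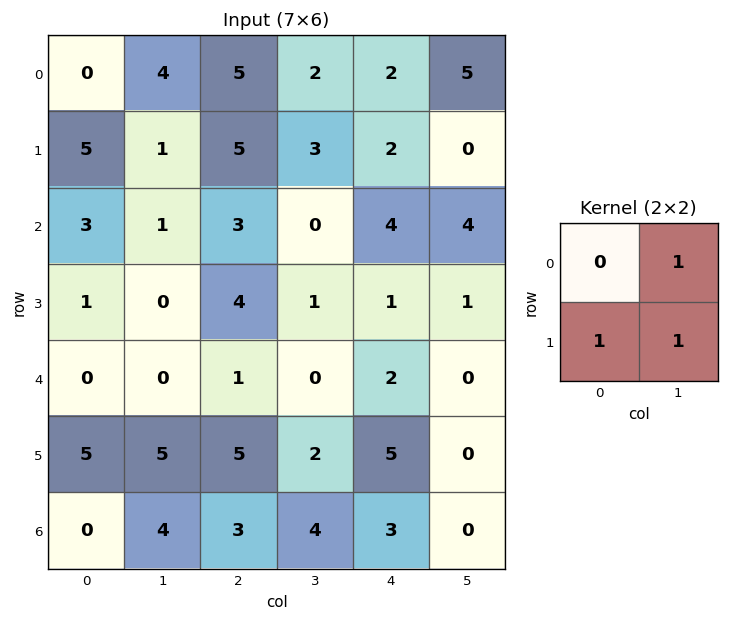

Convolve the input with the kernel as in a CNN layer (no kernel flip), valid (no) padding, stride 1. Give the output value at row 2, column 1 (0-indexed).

7

The receptive field on the input at this output position is [1 3 / 0 4]. Elementwise product with the kernel and sum: 3·1 + 0·1 + 4·1.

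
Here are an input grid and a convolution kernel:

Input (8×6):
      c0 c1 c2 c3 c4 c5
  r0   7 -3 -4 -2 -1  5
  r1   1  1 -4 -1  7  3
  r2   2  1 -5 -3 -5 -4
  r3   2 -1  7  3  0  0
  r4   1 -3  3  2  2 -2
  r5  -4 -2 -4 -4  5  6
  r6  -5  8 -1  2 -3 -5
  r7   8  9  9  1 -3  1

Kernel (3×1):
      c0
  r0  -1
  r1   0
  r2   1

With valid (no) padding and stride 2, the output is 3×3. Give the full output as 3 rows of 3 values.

-5 -1 -4
-1 8 7
-6 -4 -5

Output[0,0]: The receptive field on the input at this output position is [7 / 1 / 2]. Elementwise product with the kernel and sum: 7·-1 + 2·1.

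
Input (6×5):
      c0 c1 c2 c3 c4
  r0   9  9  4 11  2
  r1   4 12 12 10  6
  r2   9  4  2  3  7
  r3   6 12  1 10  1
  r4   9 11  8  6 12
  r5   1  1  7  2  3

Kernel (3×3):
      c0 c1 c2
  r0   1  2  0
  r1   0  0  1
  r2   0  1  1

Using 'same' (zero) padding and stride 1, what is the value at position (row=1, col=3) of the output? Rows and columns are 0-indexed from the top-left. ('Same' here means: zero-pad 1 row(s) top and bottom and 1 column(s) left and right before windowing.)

42

The receptive field on the zero-padded input at this output position is [4 11 2 / 12 10 6 / 2 3 7]. Elementwise product with the kernel and sum: 4·1 + 11·2 + 6·1 + 3·1 + 7·1.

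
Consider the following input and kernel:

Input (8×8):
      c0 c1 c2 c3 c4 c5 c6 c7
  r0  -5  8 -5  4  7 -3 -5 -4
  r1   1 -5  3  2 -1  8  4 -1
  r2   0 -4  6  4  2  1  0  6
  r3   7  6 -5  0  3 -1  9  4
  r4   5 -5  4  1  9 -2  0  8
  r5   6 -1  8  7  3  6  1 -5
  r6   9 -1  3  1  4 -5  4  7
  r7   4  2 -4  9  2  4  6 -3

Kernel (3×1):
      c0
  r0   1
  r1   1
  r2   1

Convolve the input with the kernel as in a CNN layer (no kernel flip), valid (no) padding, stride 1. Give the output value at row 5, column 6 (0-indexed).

The receptive field on the input at this output position is [1 / 4 / 6]. Elementwise product with the kernel and sum: 1·1 + 4·1 + 6·1.

11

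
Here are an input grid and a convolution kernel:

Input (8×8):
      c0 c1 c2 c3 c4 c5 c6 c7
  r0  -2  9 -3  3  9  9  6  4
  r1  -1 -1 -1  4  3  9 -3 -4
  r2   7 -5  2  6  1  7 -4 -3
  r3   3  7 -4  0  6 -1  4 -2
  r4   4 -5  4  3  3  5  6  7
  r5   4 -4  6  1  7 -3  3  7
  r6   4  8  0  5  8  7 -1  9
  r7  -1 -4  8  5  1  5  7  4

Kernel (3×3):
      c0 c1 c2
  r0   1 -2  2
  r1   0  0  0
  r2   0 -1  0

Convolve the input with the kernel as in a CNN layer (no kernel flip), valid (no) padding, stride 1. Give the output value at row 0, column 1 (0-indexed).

The receptive field on the input at this output position is [9 -3 3 / -1 -1 4 / -5 2 6]. Elementwise product with the kernel and sum: 9·1 + -3·-2 + 3·2 + 2·-1.

19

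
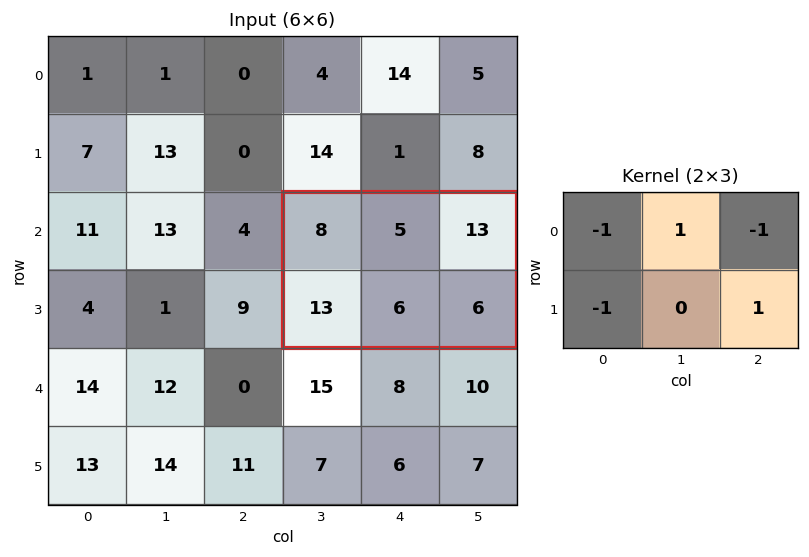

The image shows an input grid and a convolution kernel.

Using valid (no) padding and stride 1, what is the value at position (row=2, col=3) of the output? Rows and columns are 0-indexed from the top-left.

The receptive field on the input at this output position is [8 5 13 / 13 6 6]. Elementwise product with the kernel and sum: 8·-1 + 5·1 + 13·-1 + 13·-1 + 6·1.

-23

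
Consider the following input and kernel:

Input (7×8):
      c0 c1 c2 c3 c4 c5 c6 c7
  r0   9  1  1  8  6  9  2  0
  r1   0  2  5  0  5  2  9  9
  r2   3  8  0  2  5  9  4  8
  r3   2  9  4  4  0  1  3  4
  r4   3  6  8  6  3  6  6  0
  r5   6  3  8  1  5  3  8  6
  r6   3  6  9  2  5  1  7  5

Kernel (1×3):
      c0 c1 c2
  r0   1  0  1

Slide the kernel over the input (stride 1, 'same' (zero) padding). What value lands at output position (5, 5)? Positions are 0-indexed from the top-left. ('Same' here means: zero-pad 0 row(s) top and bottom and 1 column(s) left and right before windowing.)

The receptive field on the zero-padded input at this output position is [5 3 8]. Elementwise product with the kernel and sum: 5·1 + 8·1.

13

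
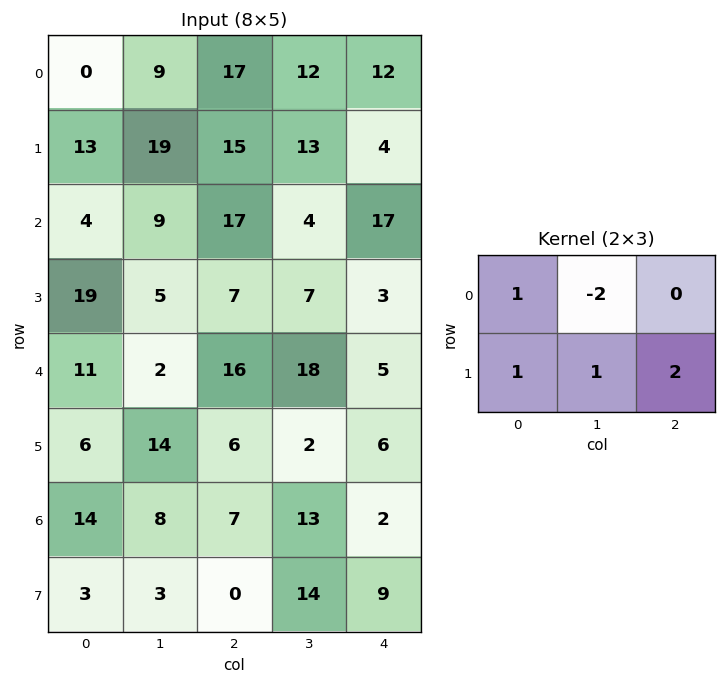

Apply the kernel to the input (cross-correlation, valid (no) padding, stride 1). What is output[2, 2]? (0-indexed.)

The receptive field on the input at this output position is [17 4 17 / 7 7 3]. Elementwise product with the kernel and sum: 17·1 + 4·-2 + 7·1 + 7·1 + 3·2.

29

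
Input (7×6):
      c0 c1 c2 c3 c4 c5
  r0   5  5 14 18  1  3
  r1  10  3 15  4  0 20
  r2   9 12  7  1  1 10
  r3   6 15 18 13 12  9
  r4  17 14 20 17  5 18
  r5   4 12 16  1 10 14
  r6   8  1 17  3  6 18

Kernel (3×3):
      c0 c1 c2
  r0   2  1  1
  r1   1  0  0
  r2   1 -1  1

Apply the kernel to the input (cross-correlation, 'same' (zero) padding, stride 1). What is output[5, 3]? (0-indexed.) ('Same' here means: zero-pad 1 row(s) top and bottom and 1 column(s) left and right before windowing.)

The receptive field on the zero-padded input at this output position is [20 17 5 / 16 1 10 / 17 3 6]. Elementwise product with the kernel and sum: 20·2 + 17·1 + 5·1 + 16·1 + 17·1 + 3·-1 + 6·1.

98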